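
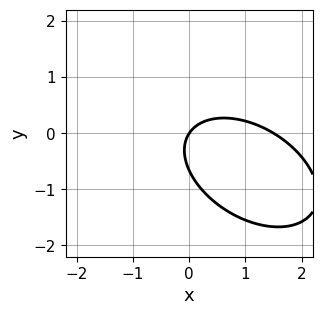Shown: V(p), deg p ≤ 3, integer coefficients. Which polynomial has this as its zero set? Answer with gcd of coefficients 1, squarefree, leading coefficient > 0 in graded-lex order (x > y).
2*x^2 + 2*x*y + 3*y^2 - 3*x + 2*y

deg p = 2. No degree-1 curve has this shape.
Observable constraints: one x-axis crossing is at x = 0; it crosses the y-axis at the gridline y = 0.
These observations pin down the coefficients.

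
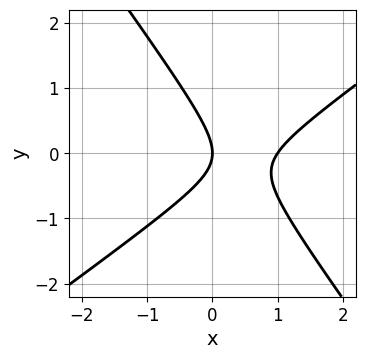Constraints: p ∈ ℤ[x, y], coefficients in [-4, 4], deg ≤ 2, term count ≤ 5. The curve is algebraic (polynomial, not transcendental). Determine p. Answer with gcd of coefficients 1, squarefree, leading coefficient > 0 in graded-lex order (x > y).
3*x^2 - 2*x*y - 3*y^2 - 3*x

1. The degree is 2 — the shape is more complex than any degree-1 curve.
2. Against the integer gridlines: among the integer gridlines, it crosses the x-axis at x ∈ {0, 1}; it meets the y-axis at y = 0 (among the integer gridlines).
3. Matching integer coefficients to the picture gives p.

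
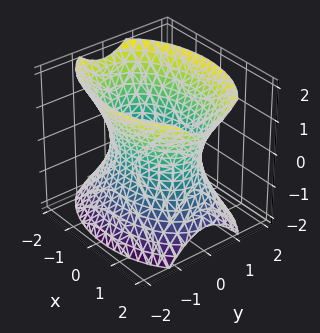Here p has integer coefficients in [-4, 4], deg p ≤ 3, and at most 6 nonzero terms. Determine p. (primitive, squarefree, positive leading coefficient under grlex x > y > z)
x^2 + 2*y^2 - z^2 - 2

(a) The degree is 2 — an hourglass — one-sheet hyperboloid; a quadric.
(b) Symmetries: mirror symmetry x ↦ −x ⇒ only even powers of x; mirror symmetry y ↦ −y ⇒ only even powers of y; the z ↦ −z reflection is a symmetry, so z appears only in even powers.
(c) Observable constraints: it misses every integer gridline on the z-axis; among the integer gridlines, it crosses the y-axis at y ∈ {-1, 1}.
(d) Fitting integer coefficients to these (and the overall shape) gives p.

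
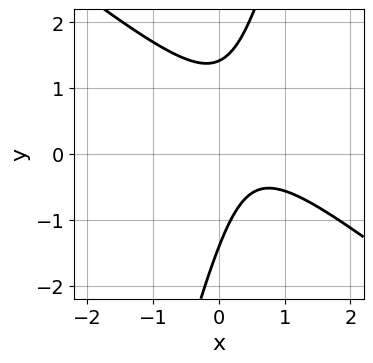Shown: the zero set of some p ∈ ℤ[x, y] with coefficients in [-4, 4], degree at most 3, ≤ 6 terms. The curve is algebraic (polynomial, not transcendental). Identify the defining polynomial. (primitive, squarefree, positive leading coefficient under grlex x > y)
First, degree: a generic line meets the curve in up to 2 points, so deg p = 2.
Next, from the axis intercepts and sections: it misses every integer gridline on the x-axis.
Finally, assembling these constraints gives the stated polynomial.

3*x^2 + 3*x*y - y^2 - 3*x + 2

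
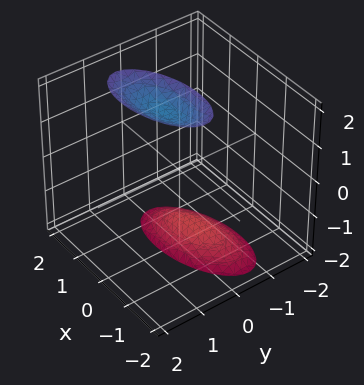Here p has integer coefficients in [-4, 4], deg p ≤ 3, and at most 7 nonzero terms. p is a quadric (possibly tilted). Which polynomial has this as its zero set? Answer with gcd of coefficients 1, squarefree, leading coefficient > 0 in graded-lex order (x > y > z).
x^2 - x*y + 3*y^2 - y*z - z^2 + 3

First, the picture has 2 separate pieces. Treating them together as one polynomial.
Next, degree: no degree-1 surface has this shape, so deg p = 2.
Next, observable constraints: the surface avoids every integer y-axis point in the box; the surface avoids every integer x-axis point in the box.
Finally, the integer polynomial consistent with all of this is the stated p.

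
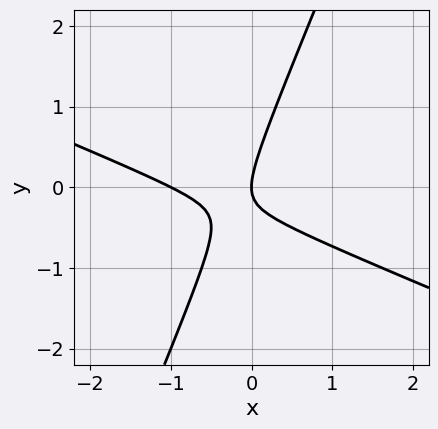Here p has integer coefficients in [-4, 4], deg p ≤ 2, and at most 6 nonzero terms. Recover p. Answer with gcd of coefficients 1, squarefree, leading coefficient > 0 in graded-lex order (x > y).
First, the degree is 2 — no degree-1 curve has this shape.
Next, against the integer gridlines: it crosses the y-axis at the gridline y = 0; among the integer gridlines, it crosses the x-axis at x ∈ {-1, 0}.
Finally, matching integer coefficients to the picture gives p.

x^2 + 2*x*y - y^2 + x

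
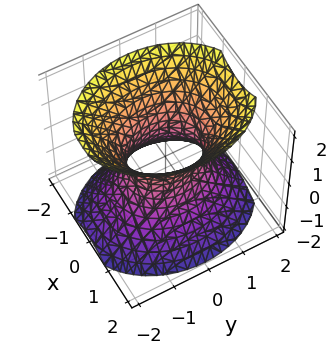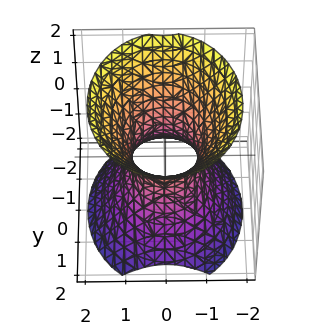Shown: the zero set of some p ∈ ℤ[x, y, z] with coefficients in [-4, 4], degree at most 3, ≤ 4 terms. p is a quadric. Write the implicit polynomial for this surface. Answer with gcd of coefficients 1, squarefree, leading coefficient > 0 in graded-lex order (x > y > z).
Degree: one connected sheet with a waist; a quadric, so deg p = 2.
Symmetries: the x ↦ −x reflection is a symmetry, so x appears only in even powers; mirror symmetry z ↦ −z ⇒ only even powers of z; the y ↦ −y reflection is a symmetry, so y appears only in even powers.
Against the integer gridlines: it misses every integer gridline on the z-axis; among the integer gridlines, it crosses the y-axis at y ∈ {-1, 1}.
The integer polynomial consistent with all of this is the stated p.

3*x^2 + 2*y^2 - 2*z^2 - 2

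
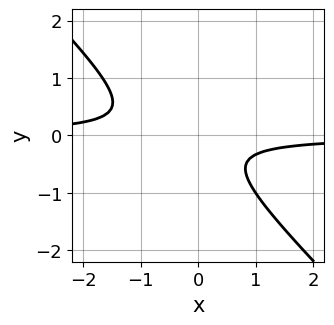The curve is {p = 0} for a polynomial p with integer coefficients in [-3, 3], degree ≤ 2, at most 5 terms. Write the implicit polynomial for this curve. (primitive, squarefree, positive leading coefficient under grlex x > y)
3*x*y + 3*y^2 + y + 1

Degree: a generic line meets the curve in up to 2 points, so deg p = 2.
From the visible intercepts: the curve avoids every integer y-axis point in the box; the curve avoids every integer x-axis point in the box.
Assembling these constraints gives the stated polynomial.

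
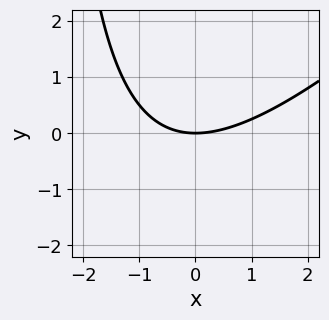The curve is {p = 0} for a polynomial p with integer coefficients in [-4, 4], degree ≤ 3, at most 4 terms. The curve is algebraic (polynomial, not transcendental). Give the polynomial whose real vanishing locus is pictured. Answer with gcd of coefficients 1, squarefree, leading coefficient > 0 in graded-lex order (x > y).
x^2 - x*y - 3*y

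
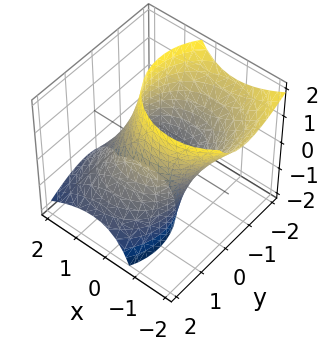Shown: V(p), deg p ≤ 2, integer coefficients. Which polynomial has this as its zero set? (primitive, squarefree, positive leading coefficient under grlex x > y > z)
2*x^2 + 2*x*z + 2*y^2 + 2*y*z - 3

1. Degree: a generic line meets the surface in up to 2 points, so deg p = 2.
2. Reading off the gridlines: it misses every integer gridline on the z-axis.
3. Fitting integer coefficients to these (and the overall shape) gives p.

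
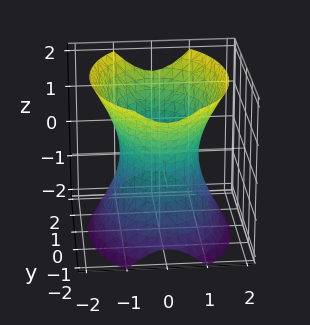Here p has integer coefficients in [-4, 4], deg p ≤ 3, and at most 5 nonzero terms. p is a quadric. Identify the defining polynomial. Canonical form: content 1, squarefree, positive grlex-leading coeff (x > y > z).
2*x^2 + y^2 - z^2 - 2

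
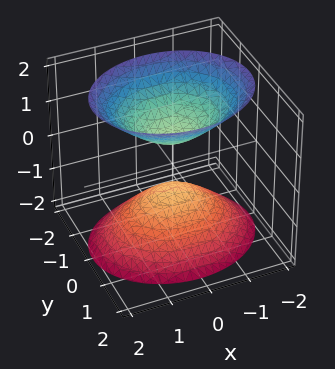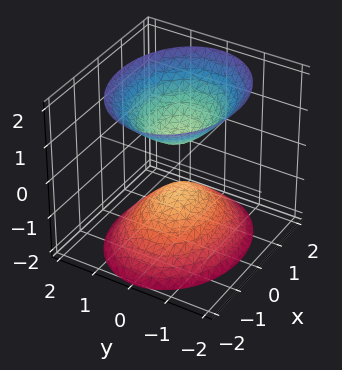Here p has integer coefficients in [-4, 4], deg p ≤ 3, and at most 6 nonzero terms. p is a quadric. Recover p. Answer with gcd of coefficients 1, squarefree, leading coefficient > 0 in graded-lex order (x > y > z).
2*x^2 + 3*y^2 - 2*z^2 + 1

(a) I count 2 distinct pieces.
(b) The degree is 2 — two sheets facing apart; a quadric.
(c) Symmetries: mirror symmetry z ↦ −z ⇒ only even powers of z; it's symmetric under x → −x, forcing even powers of x; mirror symmetry y ↦ −y ⇒ only even powers of y.
(d) Against the integer gridlines: the surface avoids every integer x-axis point in the box; no y-intercept at any integer in the box.
(e) Putting this together gives p.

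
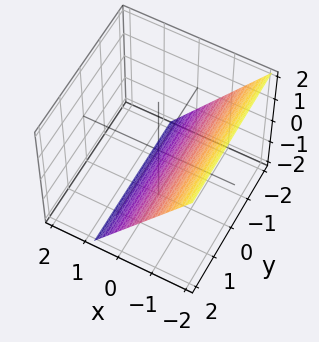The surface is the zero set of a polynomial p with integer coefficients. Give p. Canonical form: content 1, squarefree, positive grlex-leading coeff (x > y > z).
1. The degree is 1 — every cross-section is a straight line — this is a plane.
2. Checking where it meets the axes: the surface avoids every integer y-axis point in the box; it crosses the z-axis at the gridline z = -1.
3. Assembling these constraints gives the stated polynomial.

3*x + 2*z + 2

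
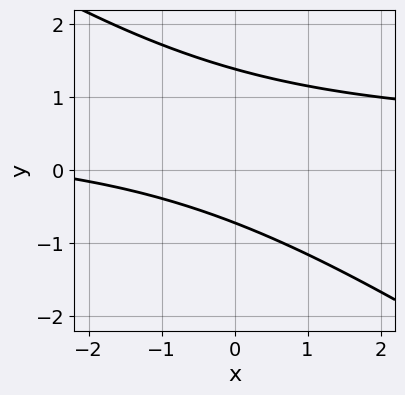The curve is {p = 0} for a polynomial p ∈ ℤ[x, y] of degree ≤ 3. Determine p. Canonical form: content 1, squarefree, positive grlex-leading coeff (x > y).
2*x*y + 3*y^2 - x - 2*y - 3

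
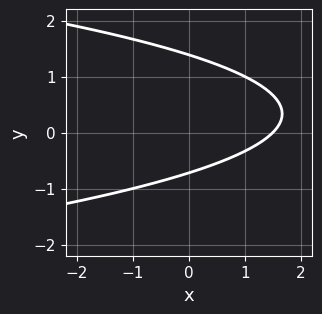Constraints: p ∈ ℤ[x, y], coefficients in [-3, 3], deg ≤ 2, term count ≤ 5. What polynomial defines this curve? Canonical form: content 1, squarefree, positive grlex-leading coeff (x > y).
1. deg p = 2. No degree-1 curve has this shape.
2. Matching integer coefficients to the picture gives p.

3*y^2 + 2*x - 2*y - 3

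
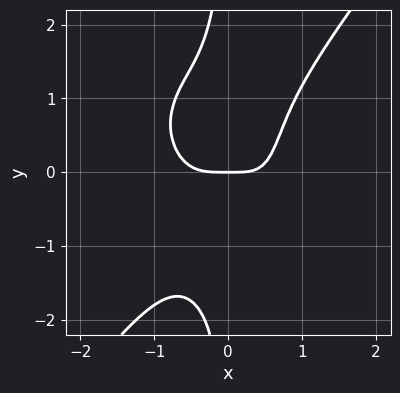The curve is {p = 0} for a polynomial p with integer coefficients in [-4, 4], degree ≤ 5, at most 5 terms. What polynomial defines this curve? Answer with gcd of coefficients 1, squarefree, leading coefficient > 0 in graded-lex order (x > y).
Degree: the shape is more complex than any degree-3 curve, so deg p = 4.
From the visible intercepts: one x-axis crossing is at x = 0; it crosses the y-axis at the gridline y = 0.
These observations pin down the coefficients.

3*x^4 + x^2*y^2 - 2*x*y^3 + x*y - 2*y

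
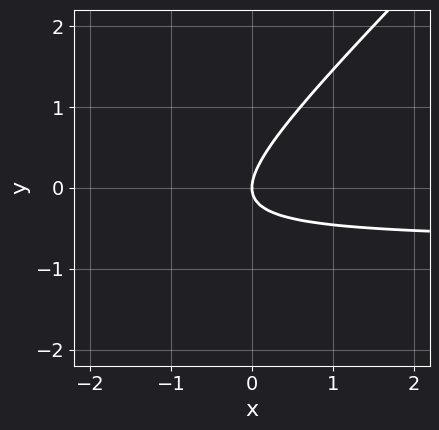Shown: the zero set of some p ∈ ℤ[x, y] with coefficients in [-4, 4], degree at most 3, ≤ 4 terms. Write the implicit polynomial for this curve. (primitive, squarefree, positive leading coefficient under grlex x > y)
1. deg p = 2.
2. From the axis intercepts and sections: it crosses the x-axis at the gridline x = 0; it meets the y-axis at y = 0 (among the integer gridlines).
3. Together with the visible shape, these determine p as stated.

3*x*y - 3*y^2 + 2*x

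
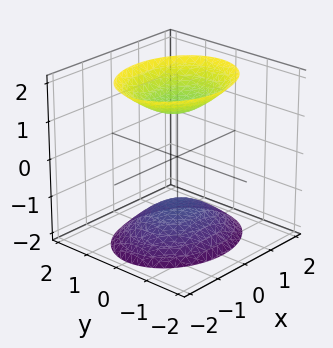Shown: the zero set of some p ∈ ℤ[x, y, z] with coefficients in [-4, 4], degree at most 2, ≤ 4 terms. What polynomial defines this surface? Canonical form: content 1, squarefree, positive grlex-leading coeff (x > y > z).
The picture has 2 separate pieces. Treating them together as one polynomial.
deg p = 2. Two sheets facing apart; a quadric.
Symmetries: it's symmetric under x → −x, forcing even powers of x; mirror symmetry z ↦ −z ⇒ only even powers of z; it's symmetric under y → −y, forcing even powers of y.
Checking where it meets the axes: no x-intercept at any integer in the box; it misses every integer gridline on the y-axis.
Fitting integer coefficients to these (and the overall shape) gives p.

2*x^2 + 3*y^2 - 2*z^2 + 3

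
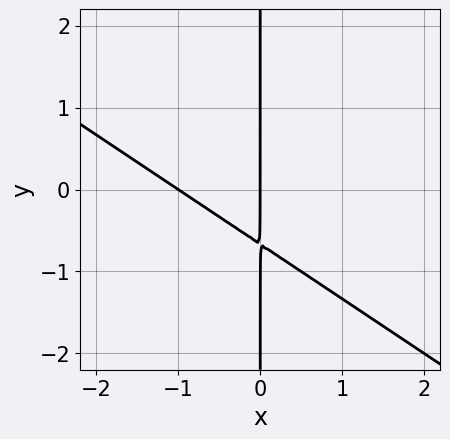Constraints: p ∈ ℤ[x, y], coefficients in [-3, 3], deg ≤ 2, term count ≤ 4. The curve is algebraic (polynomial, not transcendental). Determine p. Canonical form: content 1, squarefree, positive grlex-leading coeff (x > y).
deg p = 2. No degree-1 curve has this shape.
Against the integer gridlines: among the integer gridlines, it crosses the x-axis at x ∈ {-1, 0}; every point of the y-axis in the box is on the curve.
Fitting integer coefficients to these (and the overall shape) gives p.

2*x^2 + 3*x*y + 2*x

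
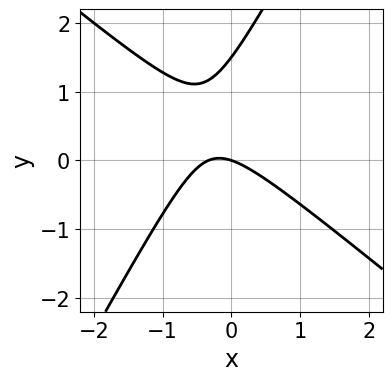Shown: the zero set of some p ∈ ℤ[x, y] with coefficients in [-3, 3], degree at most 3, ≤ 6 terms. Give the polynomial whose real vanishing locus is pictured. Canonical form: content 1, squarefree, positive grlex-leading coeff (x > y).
3*x^2 + 2*x*y - 2*y^2 + x + 3*y

(a) The degree is 2 — no degree-1 curve has this shape.
(b) From the axis intercepts and sections: it crosses the x-axis at the gridline x = 0; it meets the y-axis at y = 0 (among the integer gridlines).
(c) These observations pin down the coefficients.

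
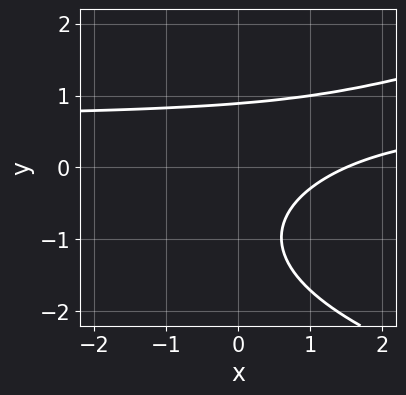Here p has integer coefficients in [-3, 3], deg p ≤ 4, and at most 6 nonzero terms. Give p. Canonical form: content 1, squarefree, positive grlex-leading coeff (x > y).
Degree: a generic line meets the curve in up to 3 points, so deg p = 3.
Solving for integer coefficients yields p as stated.

2*y^3 - 3*x*y + 2*y^2 + 2*x - 3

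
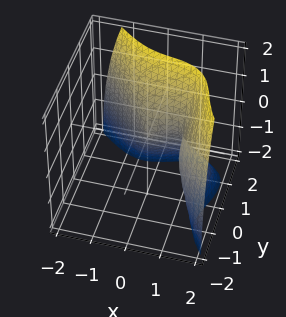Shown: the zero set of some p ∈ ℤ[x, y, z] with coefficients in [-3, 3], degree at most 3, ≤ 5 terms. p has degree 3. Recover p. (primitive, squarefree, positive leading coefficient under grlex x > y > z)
deg p = 3.
Against the integer gridlines: it crosses the z-axis at the gridline z = 0; it meets the y-axis at y = 0 (among the integer gridlines); among the integer gridlines, it crosses the x-axis at x ∈ {0, 1}.
The integer polynomial consistent with all of this is the stated p.

2*x^3 + x*y*z + 2*y^3 - 2*x^2 - z^2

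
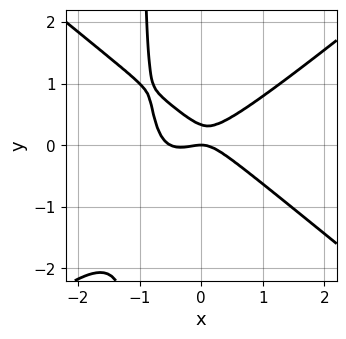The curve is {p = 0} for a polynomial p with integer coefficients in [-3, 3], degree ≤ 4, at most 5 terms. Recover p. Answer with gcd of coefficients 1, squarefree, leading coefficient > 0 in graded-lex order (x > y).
First, the degree is 3 — a generic line meets the curve in up to 3 points.
Then, against the integer gridlines: one y-axis crossing is at y = 0; one x-axis crossing is at x = 0.
Finally, fitting integer coefficients to these (and the overall shape) gives p.

2*x^3 - 3*x*y^2 + x^2 - 3*y^2 + y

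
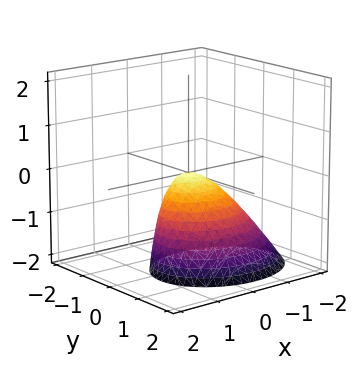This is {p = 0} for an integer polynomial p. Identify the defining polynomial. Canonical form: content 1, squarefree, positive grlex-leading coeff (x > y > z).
2*x^2 - x*z + 3*y^2 + y*z + 2*z

1. deg p = 2. The shape is more complex than any degree-1 surface.
2. Reading off the gridlines: it meets the z-axis at z = 0 (among the integer gridlines); it crosses the x-axis at the gridline x = 0.
3. The integer polynomial consistent with all of this is the stated p.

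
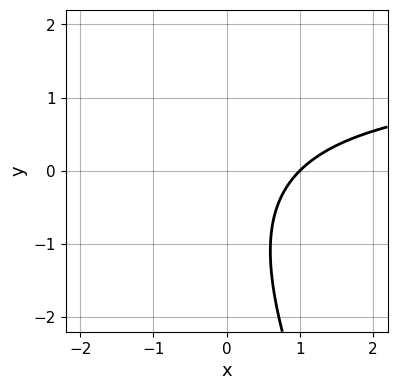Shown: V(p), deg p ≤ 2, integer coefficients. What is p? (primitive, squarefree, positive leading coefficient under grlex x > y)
2*x*y + y^2 - 3*x + y + 3

1. The degree is 2 — a generic line meets the curve in up to 2 points.
2. From the visible intercepts: one x-axis crossing is at x = 1; the curve avoids every integer y-axis point in the box.
3. Solving for integer coefficients yields p as stated.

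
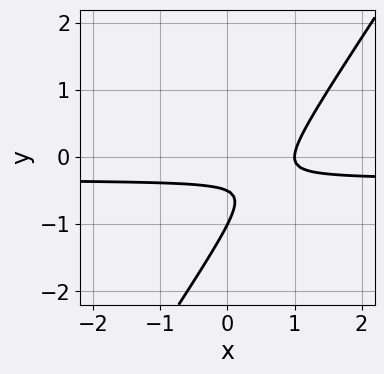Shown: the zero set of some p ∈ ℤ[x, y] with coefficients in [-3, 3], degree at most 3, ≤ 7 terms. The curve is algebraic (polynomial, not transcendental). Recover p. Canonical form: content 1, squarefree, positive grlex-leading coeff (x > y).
3*x*y - 2*y^2 + x - 3*y - 1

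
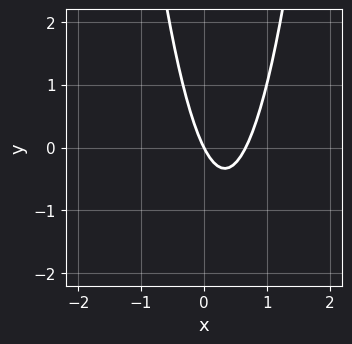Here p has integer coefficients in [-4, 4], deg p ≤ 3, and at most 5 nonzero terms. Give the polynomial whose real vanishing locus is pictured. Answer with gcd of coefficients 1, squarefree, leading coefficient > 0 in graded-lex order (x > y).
3*x^2 - 2*x - y

First, the degree is 2 — the shape is more complex than any degree-1 curve.
Then, from the visible intercepts: it meets the y-axis at y = 0 (among the integer gridlines); one x-axis crossing is at x = 0.
Finally, fitting integer coefficients to these (and the overall shape) gives p.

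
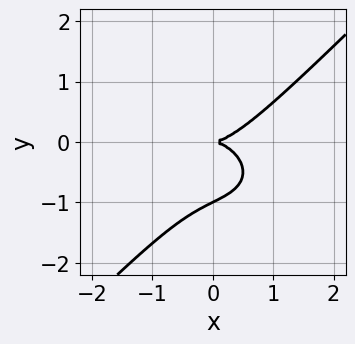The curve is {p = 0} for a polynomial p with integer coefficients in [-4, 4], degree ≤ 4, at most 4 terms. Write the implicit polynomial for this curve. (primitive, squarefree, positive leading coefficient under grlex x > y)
The degree is 3 — a generic line meets the curve in up to 3 points.
Reading off the gridlines: it crosses the x-axis at the gridline x = 0; the y-axis gridline crossings are at y ∈ {-1, 0}.
Assembling these constraints gives the stated polynomial.

x^3 + x*y^2 - 2*y^3 - 2*y^2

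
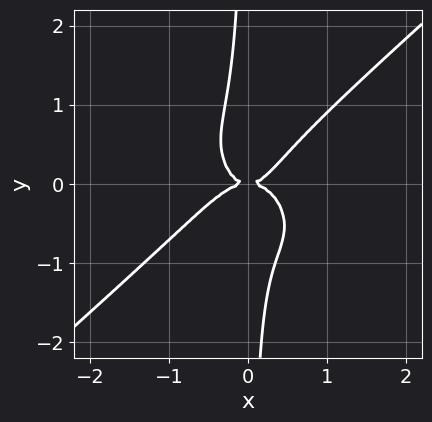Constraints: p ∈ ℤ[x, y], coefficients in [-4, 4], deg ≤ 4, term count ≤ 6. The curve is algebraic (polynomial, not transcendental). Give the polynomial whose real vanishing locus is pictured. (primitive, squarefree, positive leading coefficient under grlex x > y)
3*x^4 - x^3*y - 3*x*y^3 + x^2*y - y^2

Degree: a generic line meets the curve in up to 4 points, so deg p = 4.
Checking where it meets the axes: one y-axis crossing is at y = 0; it meets the x-axis at x = 0 (among the integer gridlines).
These observations pin down the coefficients.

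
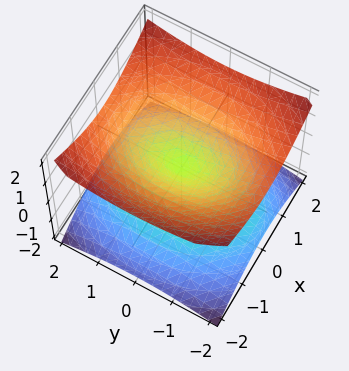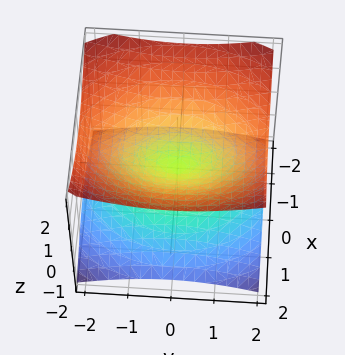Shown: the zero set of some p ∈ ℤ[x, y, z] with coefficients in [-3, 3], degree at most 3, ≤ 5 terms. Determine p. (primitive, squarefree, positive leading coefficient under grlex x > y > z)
First, degree: a double cone through the origin; a quadric, so deg p = 2.
Next, symmetries: mirror symmetry z ↦ −z ⇒ only even powers of z; mirror symmetry y ↦ −y ⇒ only even powers of y; it's symmetric under x → −x, forcing even powers of x.
Then, from the visible intercepts: it crosses the x-axis at the gridline x = 0; one z-axis crossing is at z = 0.
Finally, assembling these constraints gives the stated polynomial.

2*x^2 + y^2 - 3*z^2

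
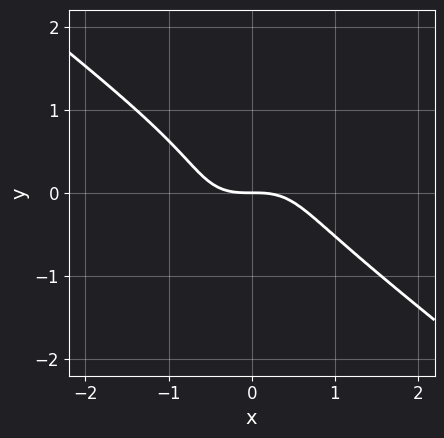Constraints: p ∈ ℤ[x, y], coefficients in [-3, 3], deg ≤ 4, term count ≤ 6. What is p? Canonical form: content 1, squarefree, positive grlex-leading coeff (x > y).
deg p = 3. No degree-2 curve has this shape.
Checking where it meets the axes: it crosses the y-axis at the gridline y = 0; it meets the x-axis at x = 0 (among the integer gridlines).
Together with the visible shape, these determine p as stated.

2*x^3 - x*y^2 + 3*y^3 - y^2 + 2*y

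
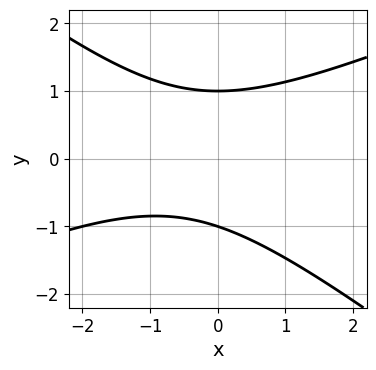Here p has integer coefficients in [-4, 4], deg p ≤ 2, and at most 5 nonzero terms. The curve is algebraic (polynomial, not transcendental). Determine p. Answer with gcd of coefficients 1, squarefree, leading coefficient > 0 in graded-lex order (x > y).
x^2 - x*y - 3*y^2 + x + 3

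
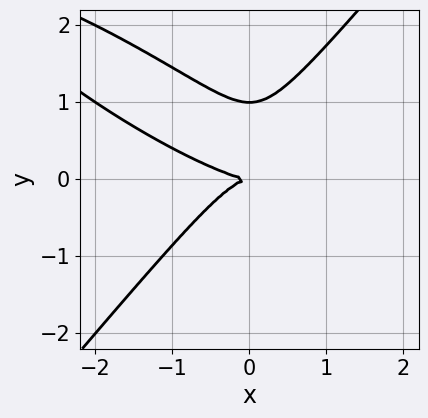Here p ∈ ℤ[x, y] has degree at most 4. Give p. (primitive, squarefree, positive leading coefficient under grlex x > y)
x^3 + 2*x^2*y - 2*y^3 + 2*y^2

The degree is 3 — the shape is more complex than any degree-2 curve.
Reading off the gridlines: one x-axis crossing is at x = 0; the y-axis gridline crossings are at y ∈ {0, 1}.
These observations pin down the coefficients.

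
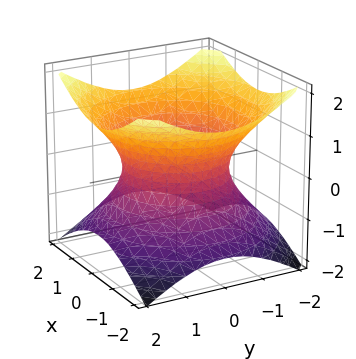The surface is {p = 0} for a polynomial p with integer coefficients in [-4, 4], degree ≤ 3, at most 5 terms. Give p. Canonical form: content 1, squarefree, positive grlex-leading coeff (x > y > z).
(a) Degree: a generic line meets the surface in up to 2 points, so deg p = 2.
(b) Symmetries: rotational symmetry about the z-axis ⇒ p depends on x, y only through x² + y².
(c) Reading off the gridlines: the surface avoids every integer z-axis point in the box; a circular section at z = 1 has radius between 1 and 2.
(d) These observations pin down the coefficients.

2*x^2 + 2*y^2 - 3*z^2 - 3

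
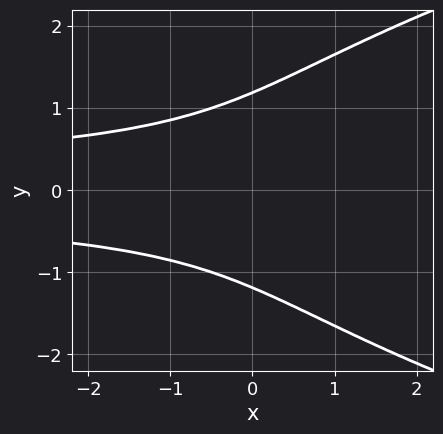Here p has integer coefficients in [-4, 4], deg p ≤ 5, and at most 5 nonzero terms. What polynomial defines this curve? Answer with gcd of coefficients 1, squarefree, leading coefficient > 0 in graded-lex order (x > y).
y^4 - 2*x*y^2 - 2

First, deg p = 4. The shape is more complex than any degree-3 curve.
Then, symmetries: the y ↦ −y reflection is a symmetry, so y appears only in even powers.
Next, from the axis intercepts and sections: it misses every integer gridline on the x-axis.
Finally, solving for integer coefficients yields p as stated.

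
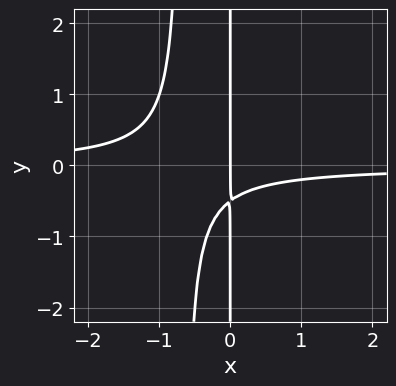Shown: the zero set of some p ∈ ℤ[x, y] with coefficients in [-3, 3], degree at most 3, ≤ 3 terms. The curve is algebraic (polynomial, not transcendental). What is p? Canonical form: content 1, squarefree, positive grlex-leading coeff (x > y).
First, the degree is 3 — no degree-2 curve has this shape.
Next, reading off the gridlines: every point of the y-axis in the box is on the curve; one x-axis crossing is at x = 0.
Finally, fitting integer coefficients to these (and the overall shape) gives p.

3*x^2*y + 2*x*y + x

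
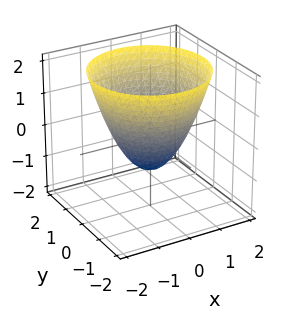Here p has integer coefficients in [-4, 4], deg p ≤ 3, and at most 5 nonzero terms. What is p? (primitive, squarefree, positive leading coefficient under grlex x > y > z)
x^2 + y^2 - z - 1

(a) deg p = 2.
(b) By symmetry, the z-axis is an axis of rotation, so x and y enter only as x² + y².
(c) Against the integer gridlines: among the integer gridlines, it crosses the y-axis at y ∈ {-1, 1}; it meets the z-axis at z = -1 (among the integer gridlines); among the integer gridlines, it crosses the x-axis at x ∈ {-1, 1}.
(d) Solving for integer coefficients yields p as stated.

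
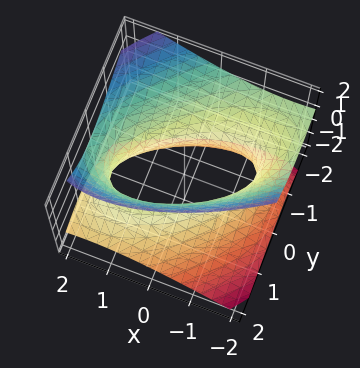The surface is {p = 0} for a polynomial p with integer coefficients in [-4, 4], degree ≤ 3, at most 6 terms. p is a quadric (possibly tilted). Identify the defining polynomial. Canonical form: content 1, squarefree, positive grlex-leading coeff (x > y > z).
The degree is 2 — the shape is more complex than any degree-1 surface.
Checking where it meets the axes: among the integer gridlines, it crosses the y-axis at y ∈ {-1, 1}; the surface avoids every integer z-axis point in the box.
Fitting integer coefficients to these (and the overall shape) gives p.

2*x^2 - 3*x*y + 3*y^2 + 3*y*z - 3*z^2 - 3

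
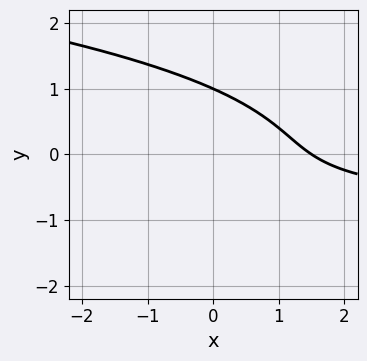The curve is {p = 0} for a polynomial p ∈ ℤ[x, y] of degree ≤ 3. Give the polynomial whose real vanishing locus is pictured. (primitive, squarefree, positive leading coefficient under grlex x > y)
3*y^3 + 2*x*y + 2*x - 3

Degree: no degree-2 curve has this shape, so deg p = 3.
Observable constraints: one y-axis crossing is at y = 1.
Solving for integer coefficients yields p as stated.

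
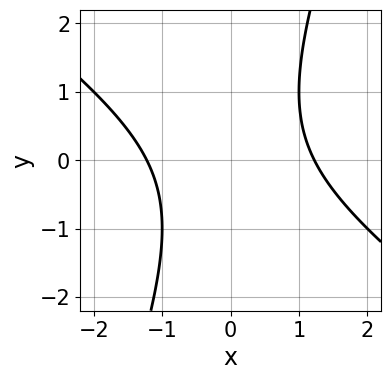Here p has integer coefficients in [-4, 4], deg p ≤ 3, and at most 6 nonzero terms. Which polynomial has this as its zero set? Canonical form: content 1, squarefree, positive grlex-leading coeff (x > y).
2*x^2 + 2*x*y - y^2 - 3

The degree is 2 — no degree-1 curve has this shape.
From the axis intercepts and sections: the curve avoids every integer y-axis point in the box.
Assembling these constraints gives the stated polynomial.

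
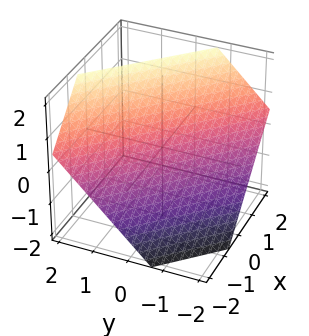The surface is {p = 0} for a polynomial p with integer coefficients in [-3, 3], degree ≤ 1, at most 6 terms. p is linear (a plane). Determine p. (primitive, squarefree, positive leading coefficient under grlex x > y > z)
First, degree: the surface is flat (a plane), so deg p = 1.
Finally, putting this together gives p.

3*x + 3*y - 3*z + 2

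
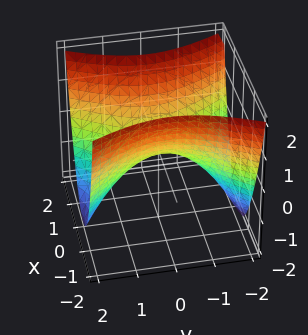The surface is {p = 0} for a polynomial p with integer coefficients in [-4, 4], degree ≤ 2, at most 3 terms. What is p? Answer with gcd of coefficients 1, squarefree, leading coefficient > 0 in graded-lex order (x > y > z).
First, deg p = 2. A saddle surface; a quadric.
Then, symmetries: mirror symmetry y ↦ −y ⇒ only even powers of y; mirror symmetry x ↦ −x ⇒ only even powers of x.
Next, against the integer gridlines: one z-axis crossing is at z = 0; it meets the y-axis at y = 0 (among the integer gridlines); one x-axis crossing is at x = 0.
Finally, these observations pin down the coefficients.

2*x^2 - y^2 - 2*z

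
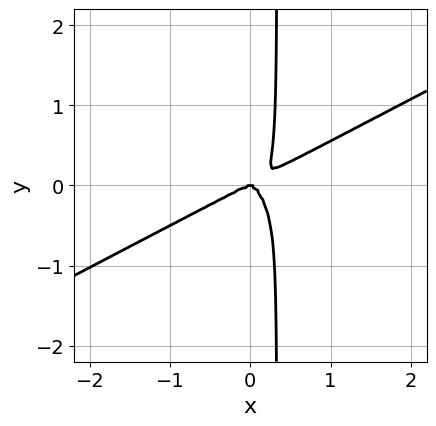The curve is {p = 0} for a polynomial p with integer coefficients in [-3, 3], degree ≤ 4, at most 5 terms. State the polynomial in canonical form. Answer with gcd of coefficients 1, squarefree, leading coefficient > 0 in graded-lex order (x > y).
1. The degree is 4 — no degree-3 curve has this shape.
2. Checking where it meets the axes: it crosses the y-axis at the gridline y = 0; it meets the x-axis at x = 0 (among the integer gridlines).
3. Matching integer coefficients to the picture gives p.

2*x^4 - 3*x^3*y - 3*x*y^3 + y^3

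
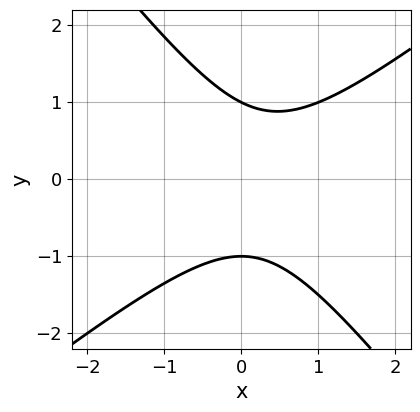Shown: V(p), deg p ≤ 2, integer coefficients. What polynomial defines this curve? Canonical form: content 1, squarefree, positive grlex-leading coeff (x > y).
The degree is 2 — the shape is more complex than any degree-1 curve.
Checking where it meets the axes: it misses every integer gridline on the x-axis; among the integer gridlines, it crosses the y-axis at y ∈ {-1, 1}.
Matching integer coefficients to the picture gives p.

2*x^2 - x*y - 2*y^2 - x + 2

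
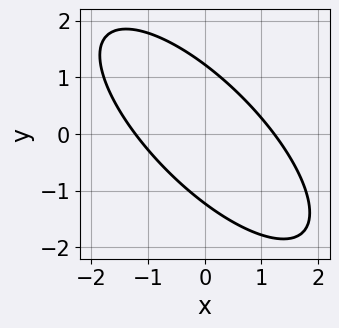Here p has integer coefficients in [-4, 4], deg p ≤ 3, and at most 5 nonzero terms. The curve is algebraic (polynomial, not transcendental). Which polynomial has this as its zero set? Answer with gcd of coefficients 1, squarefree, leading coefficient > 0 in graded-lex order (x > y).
2*x^2 + 3*x*y + 2*y^2 - 3

First, degree: the shape is more complex than any degree-1 curve, so deg p = 2.
Finally, the integer polynomial consistent with all of this is the stated p.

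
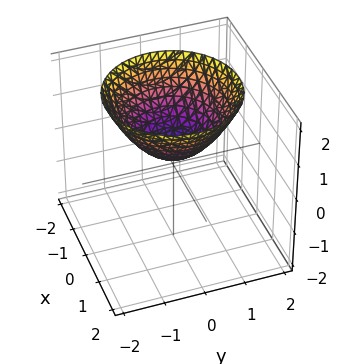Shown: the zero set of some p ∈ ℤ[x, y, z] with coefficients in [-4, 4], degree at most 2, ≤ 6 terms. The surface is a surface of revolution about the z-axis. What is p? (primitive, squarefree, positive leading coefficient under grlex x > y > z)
First, degree: no degree-1 surface has this shape, so deg p = 2.
Next, symmetry: the z-axis is an axis of rotation, so x and y enter only as x² + y².
Next, against the integer gridlines: the surface avoids every integer x-axis point in the box; a circular section at z = 2 has radius between 1 and 2; it misses every integer gridline on the y-axis.
Finally, the integer polynomial consistent with all of this is the stated p.

2*x^2 + 2*y^2 - 3*z + 1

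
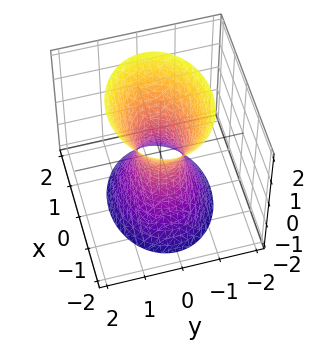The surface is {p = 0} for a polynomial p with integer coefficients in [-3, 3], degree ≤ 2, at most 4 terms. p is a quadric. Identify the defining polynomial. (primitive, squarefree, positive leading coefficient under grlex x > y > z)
First, deg p = 2. One connected sheet with a waist; a quadric.
Then, symmetries: the y ↦ −y reflection is a symmetry, so y appears only in even powers; it's symmetric under x → −x, forcing even powers of x; mirror symmetry z ↦ −z ⇒ only even powers of z.
Then, observable constraints: the surface avoids every integer z-axis point in the box.
Finally, the integer polynomial consistent with all of this is the stated p.

2*x^2 + 3*y^2 - z^2 - 1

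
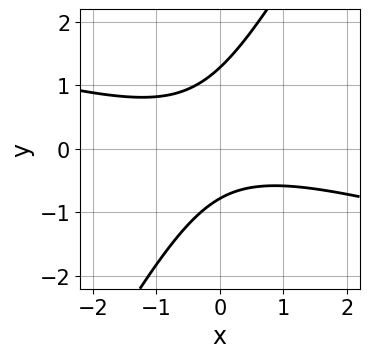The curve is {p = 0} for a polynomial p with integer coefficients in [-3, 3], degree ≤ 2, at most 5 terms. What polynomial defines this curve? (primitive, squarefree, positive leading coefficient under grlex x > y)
x^2 + 3*x*y - 2*y^2 + y + 2

First, the degree is 2 — no degree-1 curve has this shape.
Then, checking where it meets the axes: it misses every integer gridline on the x-axis.
Finally, together with the visible shape, these determine p as stated.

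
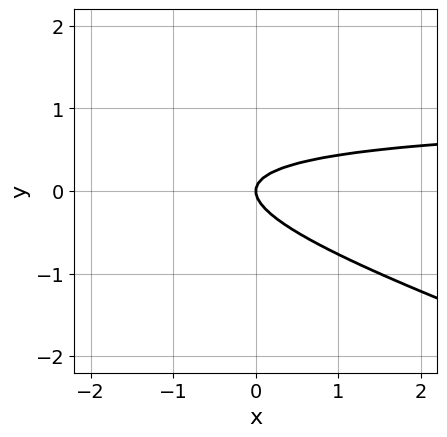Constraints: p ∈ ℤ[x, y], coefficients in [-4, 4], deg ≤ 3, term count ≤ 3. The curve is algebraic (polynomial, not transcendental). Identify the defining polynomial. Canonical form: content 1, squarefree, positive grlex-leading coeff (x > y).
x*y + 3*y^2 - x

The degree is 2 — no degree-1 curve has this shape.
From the axis intercepts and sections: one x-axis crossing is at x = 0; it meets the y-axis at y = 0 (among the integer gridlines).
Matching integer coefficients to the picture gives p.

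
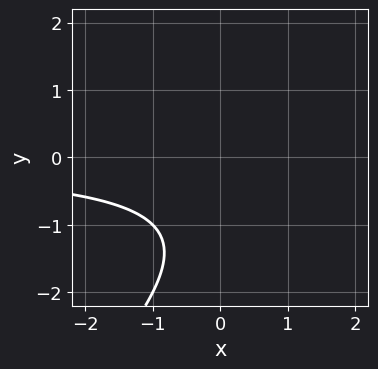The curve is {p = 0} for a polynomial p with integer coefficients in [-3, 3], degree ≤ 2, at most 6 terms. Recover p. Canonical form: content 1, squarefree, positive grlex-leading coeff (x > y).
x*y - y^2 - 2*y - 2

1. Degree: no degree-1 curve has this shape, so deg p = 2.
2. From the visible intercepts: it misses every integer gridline on the x-axis; no y-intercept at any integer in the box.
3. Putting this together gives p.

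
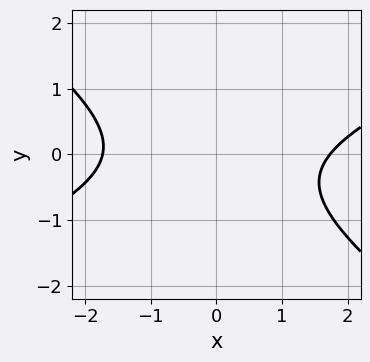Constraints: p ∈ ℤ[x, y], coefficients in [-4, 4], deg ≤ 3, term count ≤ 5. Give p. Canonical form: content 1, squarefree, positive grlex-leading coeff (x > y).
(a) The degree is 2 — no degree-1 curve has this shape.
(b) From the visible intercepts: no y-intercept at any integer in the box.
(c) The integer polynomial consistent with all of this is the stated p.

x^2 - x*y - 3*y^2 - y - 3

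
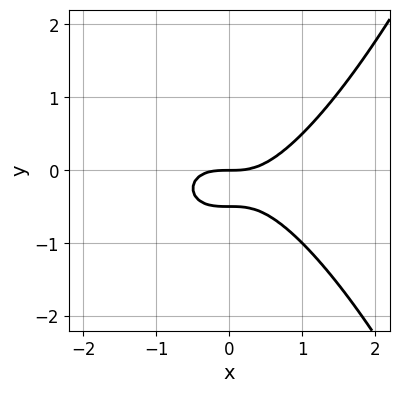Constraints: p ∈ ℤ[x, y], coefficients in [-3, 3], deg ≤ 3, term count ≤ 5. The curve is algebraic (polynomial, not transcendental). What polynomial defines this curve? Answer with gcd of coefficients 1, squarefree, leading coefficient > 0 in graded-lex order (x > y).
x^3 - 2*y^2 - y

(a) Degree: no degree-2 curve has this shape, so deg p = 3.
(b) Checking where it meets the axes: it crosses the x-axis at the gridline x = 0; one y-axis crossing is at y = 0.
(c) Together with the visible shape, these determine p as stated.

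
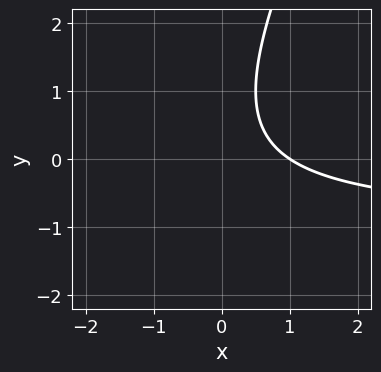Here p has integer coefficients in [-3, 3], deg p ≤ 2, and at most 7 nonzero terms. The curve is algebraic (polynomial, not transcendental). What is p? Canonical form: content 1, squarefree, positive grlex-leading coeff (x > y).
2*x*y - y^2 + 2*x + y - 2

(a) deg p = 2.
(b) Against the integer gridlines: one x-axis crossing is at x = 1; it misses every integer gridline on the y-axis.
(c) Assembling these constraints gives the stated polynomial.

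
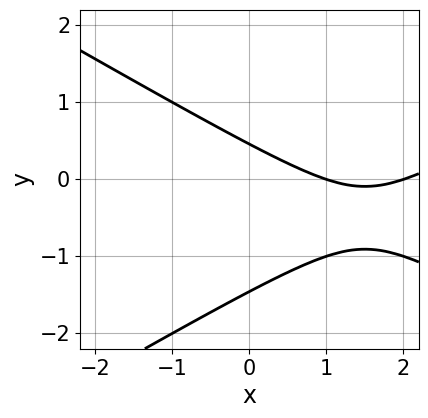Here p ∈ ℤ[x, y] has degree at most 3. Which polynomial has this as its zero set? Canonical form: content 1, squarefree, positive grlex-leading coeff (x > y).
(a) deg p = 2. No degree-1 curve has this shape.
(b) Observable constraints: the x-axis gridline crossings are at x ∈ {1, 2}.
(c) Putting this together gives p.

x^2 - 3*y^2 - 3*x - 3*y + 2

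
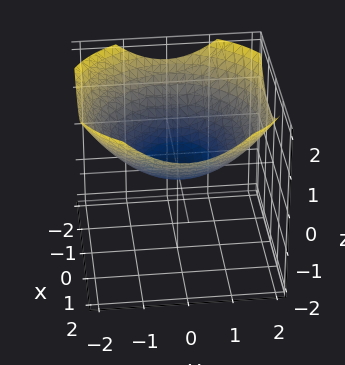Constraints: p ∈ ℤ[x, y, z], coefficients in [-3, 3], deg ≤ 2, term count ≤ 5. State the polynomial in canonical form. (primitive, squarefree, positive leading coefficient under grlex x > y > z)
(a) Degree: a single bowl opening along one axis; a quadric, so deg p = 2.
(b) By symmetry, the surface is invariant under rotation about z: p = q(x² + y², z).
(c) Checking where it meets the axes: it crosses the y-axis at the gridline y = 0; it meets the x-axis at x = 0 (among the integer gridlines); it crosses the z-axis at the gridline z = 0.
(d) These observations pin down the coefficients.

x^2 + y^2 - 3*z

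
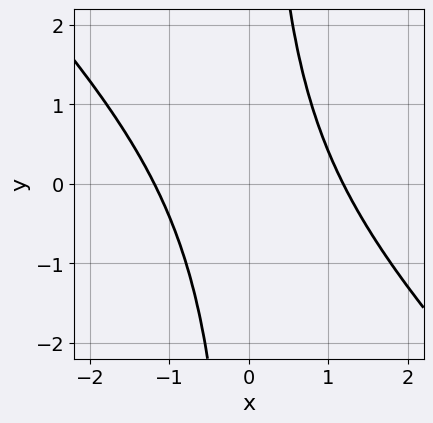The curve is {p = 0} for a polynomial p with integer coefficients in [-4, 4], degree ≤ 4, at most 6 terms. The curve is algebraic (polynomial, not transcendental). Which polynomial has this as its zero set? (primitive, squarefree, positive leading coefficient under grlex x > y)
x^4 + 2*x^3*y + x^2*y^2 - 2

(a) The degree is 4 — a generic line meets the curve in up to 4 points.
(b) Observable constraints: no y-intercept at any integer in the box.
(c) Matching integer coefficients to the picture gives p.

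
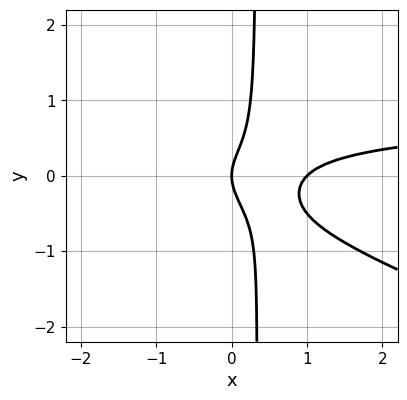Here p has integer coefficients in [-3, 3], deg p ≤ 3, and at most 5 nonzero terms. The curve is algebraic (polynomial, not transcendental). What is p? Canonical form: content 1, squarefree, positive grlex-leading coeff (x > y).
(a) deg p = 3.
(b) Against the integer gridlines: the x-axis gridline crossings are at x ∈ {0, 1}; it meets the y-axis at y = 0 (among the integer gridlines).
(c) Putting this together gives p.

x^2*y + 3*x*y^2 - x^2 - y^2 + x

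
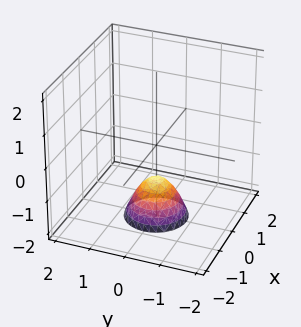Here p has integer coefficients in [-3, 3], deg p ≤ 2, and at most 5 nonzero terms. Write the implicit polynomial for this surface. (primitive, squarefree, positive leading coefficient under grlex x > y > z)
3*x^2 + 3*y^2 + 2*z + 2

(a) deg p = 2.
(b) By symmetry, the z-axis is an axis of rotation, so x and y enter only as x² + y².
(c) Observable constraints: a circular section at z = -2 has radius between 0 and 1; the surface avoids every integer x-axis point in the box; the surface avoids every integer y-axis point in the box.
(d) Fitting integer coefficients to these (and the overall shape) gives p.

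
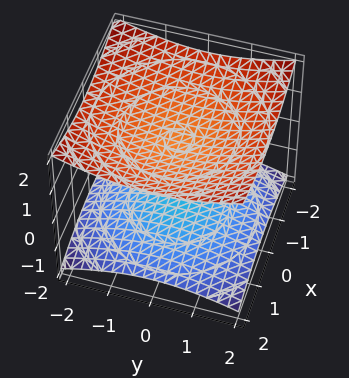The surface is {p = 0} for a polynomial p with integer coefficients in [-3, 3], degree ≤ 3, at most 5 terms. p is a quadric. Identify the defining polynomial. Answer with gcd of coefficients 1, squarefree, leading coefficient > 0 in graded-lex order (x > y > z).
There are 2 components.
deg p = 2.
Symmetries: mirror symmetry z ↦ −z ⇒ only even powers of z; every cross-section ⟂ z is a circle, so x, y appear only via x² + y².
Reading off the gridlines: no y-intercept at any integer in the box; it misses every integer gridline on the x-axis; among the integer gridlines, it crosses the z-axis at z ∈ {-1, 1}.
Fitting integer coefficients to these (and the overall shape) gives p.

x^2 + y^2 - 3*z^2 + 3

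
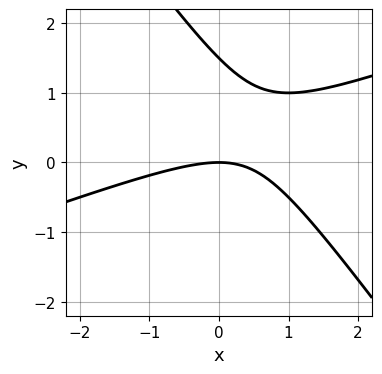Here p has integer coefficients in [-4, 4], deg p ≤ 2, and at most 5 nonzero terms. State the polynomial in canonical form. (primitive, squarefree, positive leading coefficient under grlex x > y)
x^2 - 2*x*y - 2*y^2 + 3*y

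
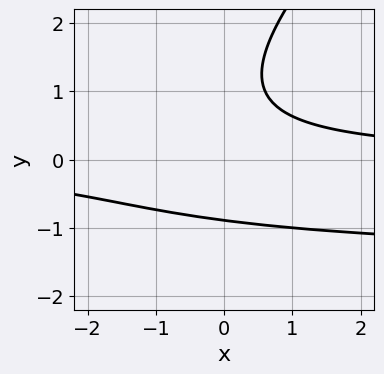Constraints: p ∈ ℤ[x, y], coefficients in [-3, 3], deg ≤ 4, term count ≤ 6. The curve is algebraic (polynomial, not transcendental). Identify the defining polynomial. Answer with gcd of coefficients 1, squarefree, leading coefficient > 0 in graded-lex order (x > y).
2*x*y^2 - 2*y^3 + 3*x*y + 2*y^2 - 3

First, deg p = 3.
Next, from the axis intercepts and sections: it misses every integer gridline on the x-axis.
Finally, assembling these constraints gives the stated polynomial.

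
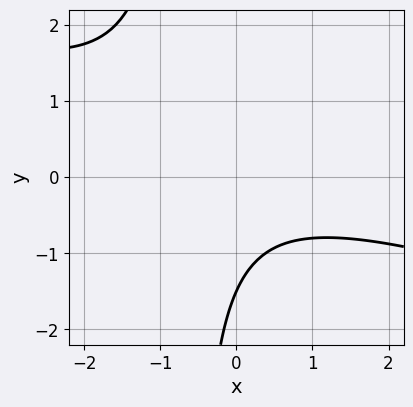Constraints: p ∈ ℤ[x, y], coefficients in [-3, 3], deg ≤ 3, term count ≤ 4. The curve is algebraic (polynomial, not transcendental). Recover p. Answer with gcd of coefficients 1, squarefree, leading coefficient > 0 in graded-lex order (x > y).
x^2 + 3*x*y + 2*y + 3

(a) Degree: the shape is more complex than any degree-1 curve, so deg p = 2.
(b) Observable constraints: the curve avoids every integer x-axis point in the box.
(c) Assembling these constraints gives the stated polynomial.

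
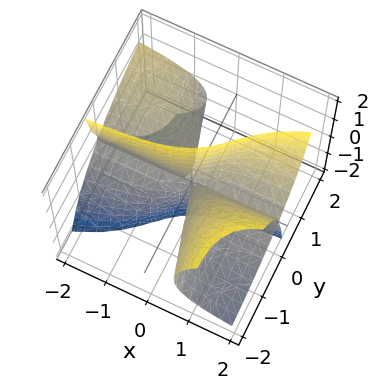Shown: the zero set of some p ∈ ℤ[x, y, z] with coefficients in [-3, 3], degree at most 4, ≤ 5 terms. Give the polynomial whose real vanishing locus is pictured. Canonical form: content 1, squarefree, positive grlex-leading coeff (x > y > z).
First, the picture has 2 separate pieces. They look like related sheets of one shape, so recover p as a whole.
Next, degree: a generic line meets the surface in up to 3 points, so deg p = 3.
Then, reading off the gridlines: every point of the z-axis in the box is on the surface; the visible x-axis segment lies entirely on the surface; it crosses the y-axis at the gridline y = 0.
Finally, together with the visible shape, these determine p as stated.

3*x*y^2 - 3*x*y*z - x*z^2 + y^3 + 2*y*z^2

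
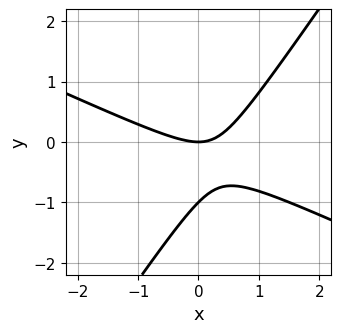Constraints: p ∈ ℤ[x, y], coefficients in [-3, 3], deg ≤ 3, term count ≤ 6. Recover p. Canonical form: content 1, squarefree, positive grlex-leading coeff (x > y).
(a) deg p = 2. A generic line meets the curve in up to 2 points.
(b) Observable constraints: it meets the x-axis at x = 0 (among the integer gridlines); among the integer gridlines, it crosses the y-axis at y ∈ {-1, 0}.
(c) Assembling these constraints gives the stated polynomial.

2*x^2 + 3*x*y - 3*y^2 - 3*y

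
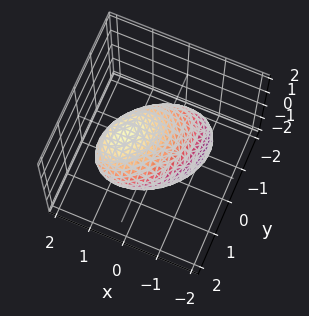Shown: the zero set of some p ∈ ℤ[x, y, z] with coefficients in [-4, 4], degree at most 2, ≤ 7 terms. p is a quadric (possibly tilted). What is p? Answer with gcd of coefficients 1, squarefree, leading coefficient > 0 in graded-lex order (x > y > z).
3*x^2 - 2*x*y - 3*x*z + 2*y^2 + 3*z^2 - 3

(a) deg p = 2. The shape is more complex than any degree-1 surface.
(b) Reading off the gridlines: among the integer gridlines, it crosses the x-axis at x ∈ {-1, 1}; among the integer gridlines, it crosses the z-axis at z ∈ {-1, 1}.
(c) Solving for integer coefficients yields p as stated.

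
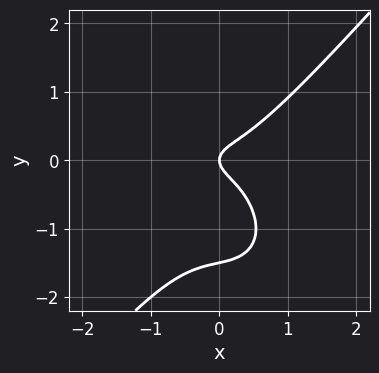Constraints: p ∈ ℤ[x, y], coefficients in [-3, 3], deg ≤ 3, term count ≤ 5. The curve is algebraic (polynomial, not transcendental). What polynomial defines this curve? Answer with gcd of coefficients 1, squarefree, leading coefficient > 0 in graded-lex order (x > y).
3*x^3 - 2*y^3 - 3*y^2 + x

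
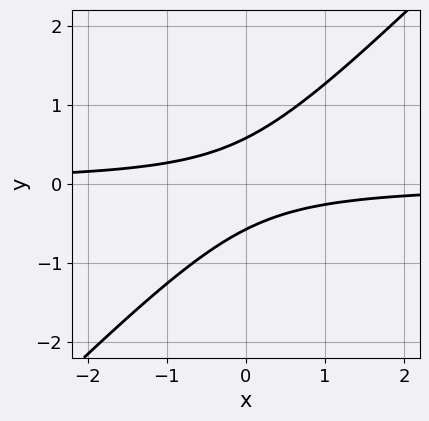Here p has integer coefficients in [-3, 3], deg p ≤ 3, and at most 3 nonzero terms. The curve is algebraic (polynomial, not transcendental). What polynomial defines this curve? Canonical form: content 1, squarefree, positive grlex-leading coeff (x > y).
3*x*y - 3*y^2 + 1

(a) The degree is 2 — no degree-1 curve has this shape.
(b) Observable constraints: no x-intercept at any integer in the box.
(c) Matching integer coefficients to the picture gives p.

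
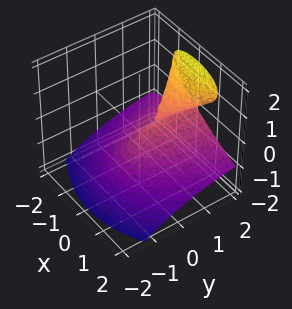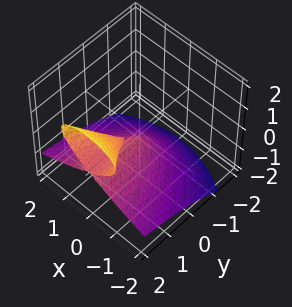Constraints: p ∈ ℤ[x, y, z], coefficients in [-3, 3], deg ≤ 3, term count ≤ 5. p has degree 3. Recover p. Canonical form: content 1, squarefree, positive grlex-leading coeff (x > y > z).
1. The degree is 3 — a generic line meets the surface in up to 3 points.
2. Against the integer gridlines: the visible y-axis segment lies entirely on the surface.
3. Fitting integer coefficients to these (and the overall shape) gives p.

3*y*z^2 - 3*z^3 - 2*x^2 - z^2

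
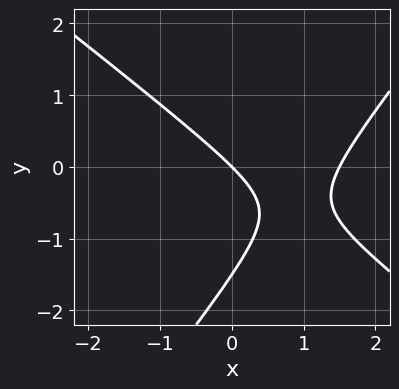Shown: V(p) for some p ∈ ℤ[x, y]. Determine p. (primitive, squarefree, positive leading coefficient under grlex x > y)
First, degree: a generic line meets the curve in up to 2 points, so deg p = 2.
Then, checking where it meets the axes: it meets the y-axis at y = 0 (among the integer gridlines); one x-axis crossing is at x = 0.
Finally, these observations pin down the coefficients.

2*x^2 + x*y - 2*y^2 - 3*x - 3*y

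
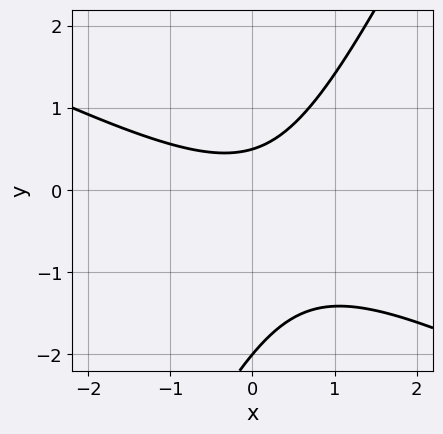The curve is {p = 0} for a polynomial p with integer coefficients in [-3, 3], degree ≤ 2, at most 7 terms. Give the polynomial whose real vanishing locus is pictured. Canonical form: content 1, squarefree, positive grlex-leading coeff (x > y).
(a) Degree: a generic line meets the curve in up to 2 points, so deg p = 2.
(b) Reading off the gridlines: the curve avoids every integer x-axis point in the box; it meets the y-axis at y = -2 (among the integer gridlines).
(c) Assembling these constraints gives the stated polynomial.

2*x^2 + 3*x*y - 2*y^2 - 3*y + 2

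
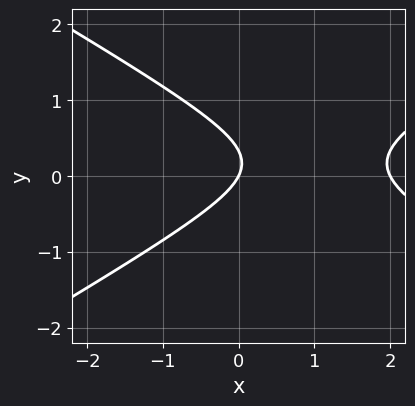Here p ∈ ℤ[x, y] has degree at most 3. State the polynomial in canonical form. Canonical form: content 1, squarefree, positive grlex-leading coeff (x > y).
x^2 - 3*y^2 - 2*x + y

The degree is 2 — the shape is more complex than any degree-1 curve.
From the visible intercepts: it crosses the y-axis at the gridline y = 0; among the integer gridlines, it crosses the x-axis at x ∈ {0, 2}.
Matching integer coefficients to the picture gives p.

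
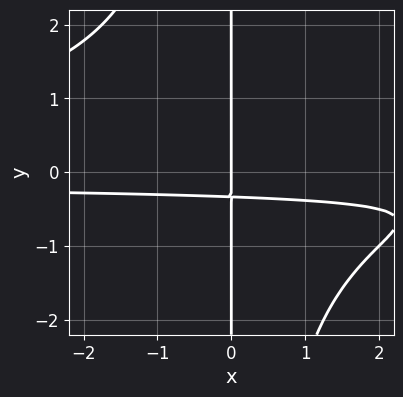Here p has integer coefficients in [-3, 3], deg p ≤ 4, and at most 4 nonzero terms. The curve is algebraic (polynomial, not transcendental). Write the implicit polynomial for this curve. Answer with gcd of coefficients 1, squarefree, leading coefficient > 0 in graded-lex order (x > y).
1. deg p = 4. The shape is more complex than any degree-3 curve.
2. From the axis intercepts and sections: it crosses the x-axis at the gridline x = 0; every point of the y-axis in the box is on the curve.
3. Solving for integer coefficients yields p as stated.

x^2*y^2 + 3*x*y + x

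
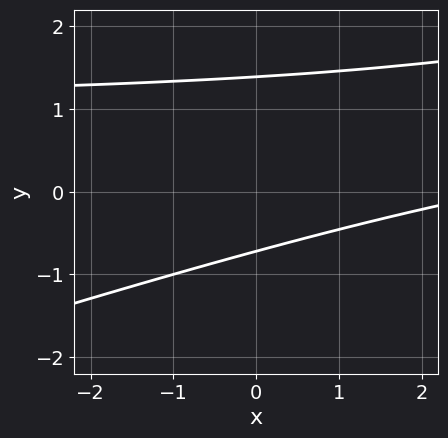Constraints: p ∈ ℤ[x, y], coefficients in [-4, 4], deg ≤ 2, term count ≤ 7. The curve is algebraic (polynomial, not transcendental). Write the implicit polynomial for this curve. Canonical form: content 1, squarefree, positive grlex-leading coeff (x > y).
x*y - 3*y^2 - x + 2*y + 3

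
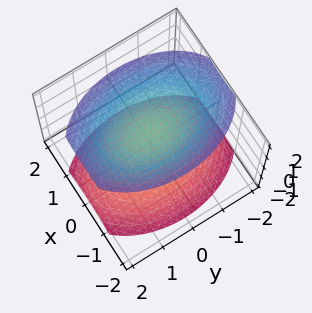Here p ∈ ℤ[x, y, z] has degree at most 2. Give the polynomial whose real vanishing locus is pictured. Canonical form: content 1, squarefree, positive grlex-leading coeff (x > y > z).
1. There are 2 components.
2. deg p = 2.
3. Symmetries: it's symmetric under z → −z, forcing even powers of z; the x ↦ −x reflection is a symmetry, so x appears only in even powers; mirror symmetry y ↦ −y ⇒ only even powers of y.
4. Observable constraints: the surface avoids every integer x-axis point in the box; no y-intercept at any integer in the box.
5. Together with the visible shape, these determine p as stated.

2*x^2 + y^2 - 2*z^2 + 3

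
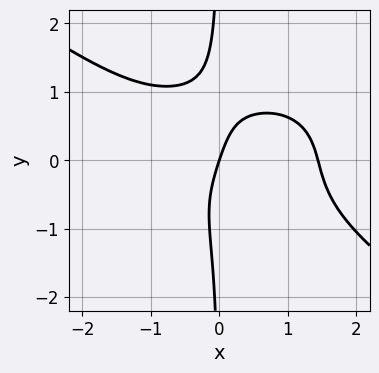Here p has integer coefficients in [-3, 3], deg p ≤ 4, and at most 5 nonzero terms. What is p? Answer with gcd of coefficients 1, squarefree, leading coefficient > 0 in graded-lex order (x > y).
x^4 + 3*x*y^3 + x*y - 3*x + y

The degree is 4 — no degree-3 curve has this shape.
Observable constraints: one y-axis crossing is at y = 0; it crosses the x-axis at the gridline x = 0.
These observations pin down the coefficients.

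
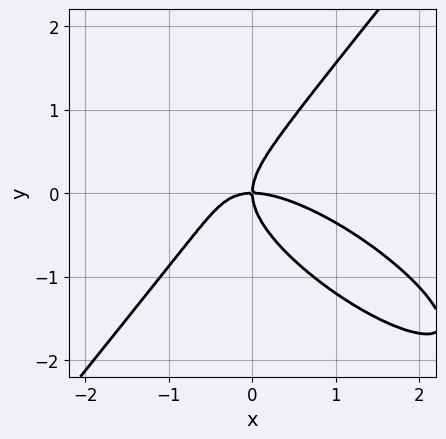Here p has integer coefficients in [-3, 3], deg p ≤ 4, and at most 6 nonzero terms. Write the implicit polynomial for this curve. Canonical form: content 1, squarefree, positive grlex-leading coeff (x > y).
First, the degree is 3 — the shape is more complex than any degree-2 curve.
Next, from the axis intercepts and sections: it crosses the y-axis at the gridline y = 0; it crosses the x-axis at the gridline x = 0.
Finally, these observations pin down the coefficients.

2*x^3 + 3*x^2*y - 3*y^3 + 3*x*y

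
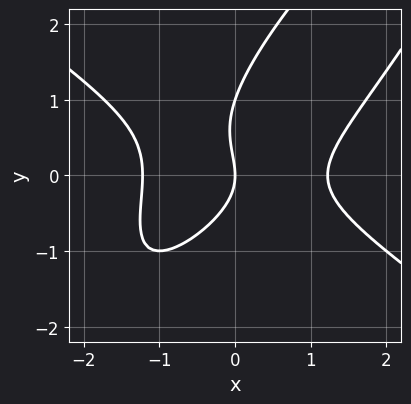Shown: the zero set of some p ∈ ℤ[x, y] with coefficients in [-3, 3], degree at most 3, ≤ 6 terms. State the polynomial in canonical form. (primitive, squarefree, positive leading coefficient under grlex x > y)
2*x^3 - 3*x*y^2 + 2*y^3 - 2*y^2 - 3*x

deg p = 3. No degree-2 curve has this shape.
Observable constraints: the y-axis gridline crossings are at y ∈ {0, 1}; it meets the x-axis at x = 0 (among the integer gridlines).
Putting this together gives p.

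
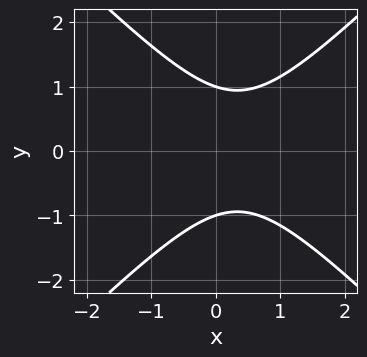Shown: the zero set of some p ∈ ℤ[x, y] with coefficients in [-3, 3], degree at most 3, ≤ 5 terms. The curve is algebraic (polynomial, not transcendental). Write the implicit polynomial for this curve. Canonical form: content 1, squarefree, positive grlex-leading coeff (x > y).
First, degree: a generic line meets the curve in up to 2 points, so deg p = 2.
Next, symmetries: the y ↦ −y reflection is a symmetry, so y appears only in even powers.
Next, against the integer gridlines: it misses every integer gridline on the x-axis; the y-axis gridline crossings are at y ∈ {-1, 1}.
Finally, matching integer coefficients to the picture gives p.

3*x^2 - 3*y^2 - 2*x + 3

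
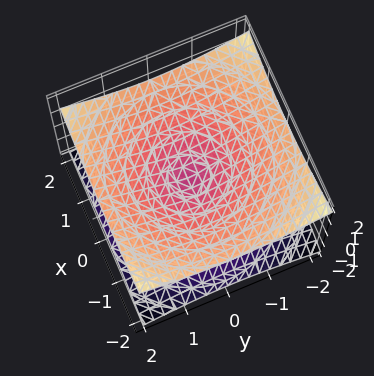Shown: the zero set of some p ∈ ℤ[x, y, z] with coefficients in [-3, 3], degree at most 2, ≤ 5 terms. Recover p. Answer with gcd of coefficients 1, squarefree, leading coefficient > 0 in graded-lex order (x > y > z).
Degree: two nappes meeting at a single point; a quadric, so deg p = 2.
Symmetries: rotational symmetry about the z-axis ⇒ p depends on x, y only through x² + y²; it's symmetric under z → −z, forcing even powers of z.
From the axis intercepts and sections: it crosses the x-axis at the gridline x = 0; it crosses the y-axis at the gridline y = 0.
Fitting integer coefficients to these (and the overall shape) gives p.

x^2 + y^2 - 3*z^2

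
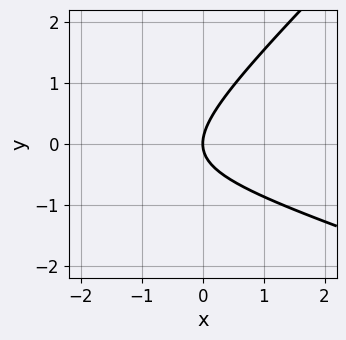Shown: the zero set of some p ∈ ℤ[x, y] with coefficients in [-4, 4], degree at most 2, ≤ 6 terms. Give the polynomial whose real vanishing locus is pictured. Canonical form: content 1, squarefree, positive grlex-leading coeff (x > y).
x^2 + 2*x*y - 3*y^2 + 3*x

1. Degree: the shape is more complex than any degree-1 curve, so deg p = 2.
2. From the axis intercepts and sections: one x-axis crossing is at x = 0; it meets the y-axis at y = 0 (among the integer gridlines).
3. Assembling these constraints gives the stated polynomial.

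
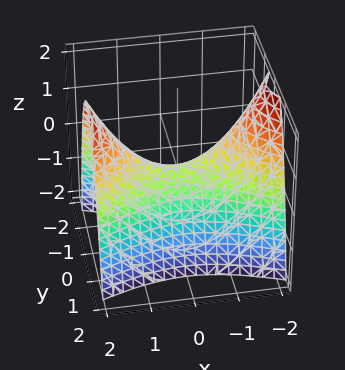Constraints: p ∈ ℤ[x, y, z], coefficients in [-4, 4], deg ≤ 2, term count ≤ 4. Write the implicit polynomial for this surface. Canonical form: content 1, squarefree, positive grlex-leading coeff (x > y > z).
(a) deg p = 2. A saddle surface; a quadric.
(b) Symmetries: the x ↦ −x reflection is a symmetry, so x appears only in even powers; mirror symmetry y ↦ −y ⇒ only even powers of y.
(c) From the visible intercepts: it meets the x-axis at x = 0 (among the integer gridlines); it crosses the y-axis at the gridline y = 0; it crosses the z-axis at the gridline z = 0.
(d) Putting this together gives p.

x^2 - 3*y^2 - 2*z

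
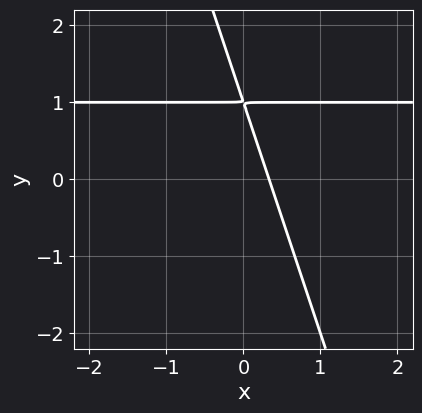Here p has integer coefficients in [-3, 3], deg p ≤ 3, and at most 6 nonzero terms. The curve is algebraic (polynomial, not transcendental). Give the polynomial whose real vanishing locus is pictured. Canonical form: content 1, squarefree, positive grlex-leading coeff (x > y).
3*x*y + y^2 - 3*x - 2*y + 1

(a) The degree is 2 — the shape is more complex than any degree-1 curve.
(b) Putting this together gives p.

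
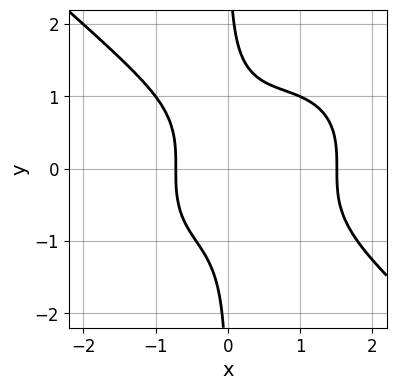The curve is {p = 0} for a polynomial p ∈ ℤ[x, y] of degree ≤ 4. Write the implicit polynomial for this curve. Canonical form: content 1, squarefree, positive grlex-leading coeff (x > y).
2*x^4 + 3*x*y^3 - 2*x^3 - x - 2

1. Degree: a generic line meets the curve in up to 4 points, so deg p = 4.
2. From the axis intercepts and sections: it misses every integer gridline on the y-axis.
3. These observations pin down the coefficients.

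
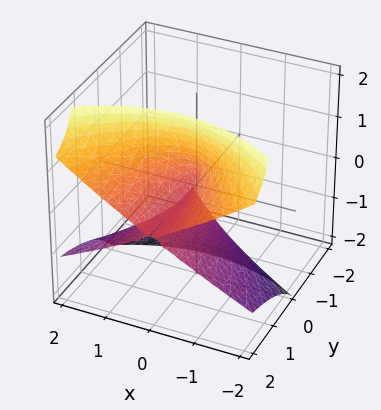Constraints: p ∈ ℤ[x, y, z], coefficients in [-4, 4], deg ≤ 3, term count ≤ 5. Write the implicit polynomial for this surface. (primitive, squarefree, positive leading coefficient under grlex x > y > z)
3*y*z^2 - z^3 - 2*x^2

First, the degree is 3 — no degree-2 surface has this shape.
Then, observable constraints: it meets the x-axis at x = 0 (among the integer gridlines); the visible y-axis segment lies entirely on the surface; one z-axis crossing is at z = 0.
Finally, solving for integer coefficients yields p as stated.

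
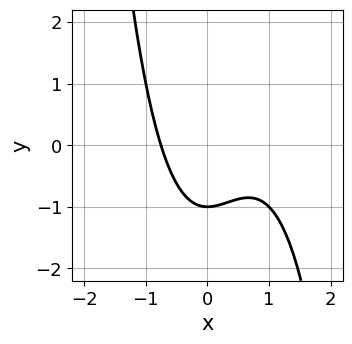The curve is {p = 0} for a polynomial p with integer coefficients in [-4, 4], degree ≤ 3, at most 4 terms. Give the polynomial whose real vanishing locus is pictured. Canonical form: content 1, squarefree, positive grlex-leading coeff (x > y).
The degree is 3 — the shape is more complex than any degree-2 curve.
Checking where it meets the axes: it meets the y-axis at y = -1 (among the integer gridlines).
The integer polynomial consistent with all of this is the stated p.

x^3 - x^2 + y + 1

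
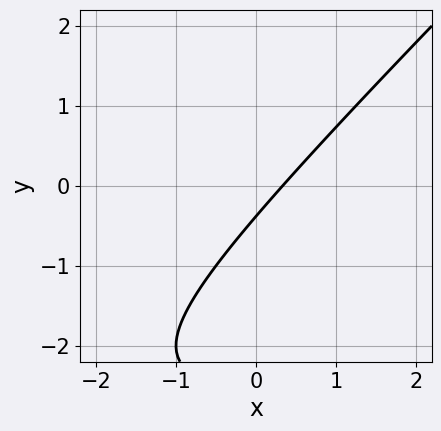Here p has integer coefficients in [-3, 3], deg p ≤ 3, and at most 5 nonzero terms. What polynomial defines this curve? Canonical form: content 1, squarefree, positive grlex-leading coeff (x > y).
x*y - y^2 + 3*x - 3*y - 1

First, the degree is 2 — the shape is more complex than any degree-1 curve.
Finally, solving for integer coefficients yields p as stated.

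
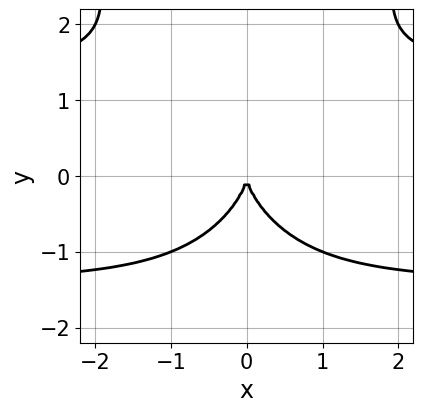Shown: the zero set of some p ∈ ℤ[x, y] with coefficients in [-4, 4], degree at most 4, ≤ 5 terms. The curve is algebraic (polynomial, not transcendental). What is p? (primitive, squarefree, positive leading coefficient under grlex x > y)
(a) Degree: a generic line meets the curve in up to 4 points, so deg p = 4.
(b) Symmetries: it's symmetric under x → −x, forcing even powers of x.
(c) Checking where it meets the axes: it crosses the x-axis at the gridline x = 0; it crosses the y-axis at the gridline y = 0.
(d) These observations pin down the coefficients.

x^2*y^2 - y^3 - 2*x^2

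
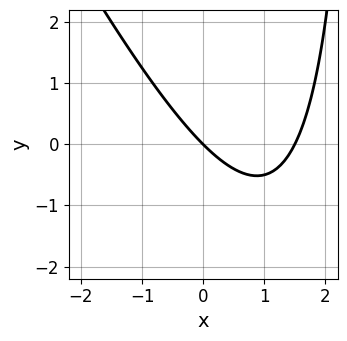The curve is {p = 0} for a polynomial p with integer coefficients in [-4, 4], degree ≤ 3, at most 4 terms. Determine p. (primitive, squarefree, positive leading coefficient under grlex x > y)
(a) deg p = 2. The shape is more complex than any degree-1 curve.
(b) Against the integer gridlines: it crosses the y-axis at the gridline y = 0; one x-axis crossing is at x = 0.
(c) Putting this together gives p.

2*x^2 + x*y - 3*x - 3*y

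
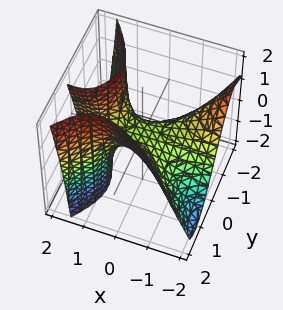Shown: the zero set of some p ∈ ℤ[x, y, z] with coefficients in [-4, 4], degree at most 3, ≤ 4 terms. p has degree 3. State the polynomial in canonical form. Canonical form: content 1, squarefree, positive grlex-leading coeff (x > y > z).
3*x^2*y - 2*y^3 - 3*x*z + 3*z

1. deg p = 3.
2. Reading off the gridlines: every point of the x-axis in the box is on the surface; it meets the y-axis at y = 0 (among the integer gridlines).
3. Assembling these constraints gives the stated polynomial.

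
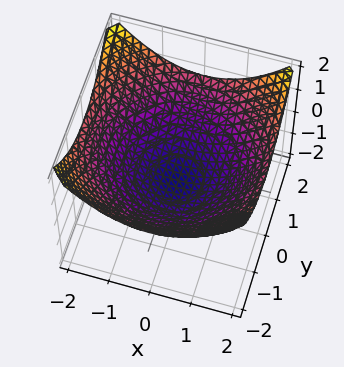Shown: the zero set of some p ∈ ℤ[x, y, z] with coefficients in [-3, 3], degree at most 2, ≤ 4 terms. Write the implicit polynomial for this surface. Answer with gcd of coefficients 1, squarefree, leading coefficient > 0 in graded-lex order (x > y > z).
x^2 + y^2 - 3*z - 2

1. Degree: the shape is more complex than any degree-1 surface, so deg p = 2.
2. By symmetry, every cross-section ⟂ z is a circle, so x, y appear only via x² + y².
3. Observable constraints: a circular section at z = 0 has radius between 1 and 2.
4. Together with the visible shape, these determine p as stated.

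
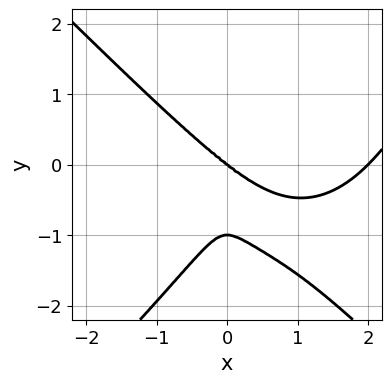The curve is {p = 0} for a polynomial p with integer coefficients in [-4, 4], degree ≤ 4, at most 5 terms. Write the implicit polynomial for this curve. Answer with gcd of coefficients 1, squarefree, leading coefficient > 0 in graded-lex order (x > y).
x^4 - y^4 - 2*x^3 - 2*x^2*y - y^3

1. deg p = 4.
2. From the axis intercepts and sections: the y-axis gridline crossings are at y ∈ {-1, 0}; the x-axis gridline crossings are at x ∈ {0, 2}.
3. Fitting integer coefficients to these (and the overall shape) gives p.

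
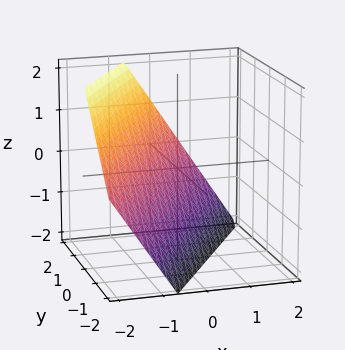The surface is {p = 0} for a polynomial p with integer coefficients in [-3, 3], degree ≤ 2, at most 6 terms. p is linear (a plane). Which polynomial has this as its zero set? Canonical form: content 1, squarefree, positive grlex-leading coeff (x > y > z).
3*x - 2*y + 2*z + 2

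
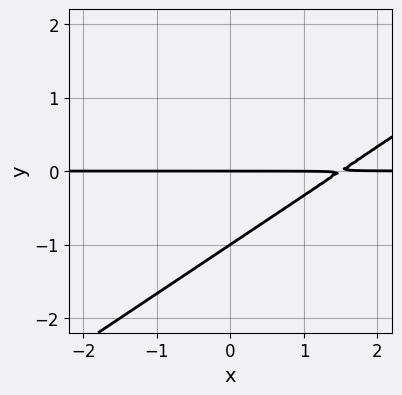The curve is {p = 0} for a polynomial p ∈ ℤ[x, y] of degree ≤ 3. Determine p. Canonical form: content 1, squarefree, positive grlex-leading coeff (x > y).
1. deg p = 2. The shape is more complex than any degree-1 curve.
2. From the axis intercepts and sections: the y-axis gridline crossings are at y ∈ {-1, 0}; every point of the x-axis in the box is on the curve.
3. Assembling these constraints gives the stated polynomial.

2*x*y - 3*y^2 - 3*y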